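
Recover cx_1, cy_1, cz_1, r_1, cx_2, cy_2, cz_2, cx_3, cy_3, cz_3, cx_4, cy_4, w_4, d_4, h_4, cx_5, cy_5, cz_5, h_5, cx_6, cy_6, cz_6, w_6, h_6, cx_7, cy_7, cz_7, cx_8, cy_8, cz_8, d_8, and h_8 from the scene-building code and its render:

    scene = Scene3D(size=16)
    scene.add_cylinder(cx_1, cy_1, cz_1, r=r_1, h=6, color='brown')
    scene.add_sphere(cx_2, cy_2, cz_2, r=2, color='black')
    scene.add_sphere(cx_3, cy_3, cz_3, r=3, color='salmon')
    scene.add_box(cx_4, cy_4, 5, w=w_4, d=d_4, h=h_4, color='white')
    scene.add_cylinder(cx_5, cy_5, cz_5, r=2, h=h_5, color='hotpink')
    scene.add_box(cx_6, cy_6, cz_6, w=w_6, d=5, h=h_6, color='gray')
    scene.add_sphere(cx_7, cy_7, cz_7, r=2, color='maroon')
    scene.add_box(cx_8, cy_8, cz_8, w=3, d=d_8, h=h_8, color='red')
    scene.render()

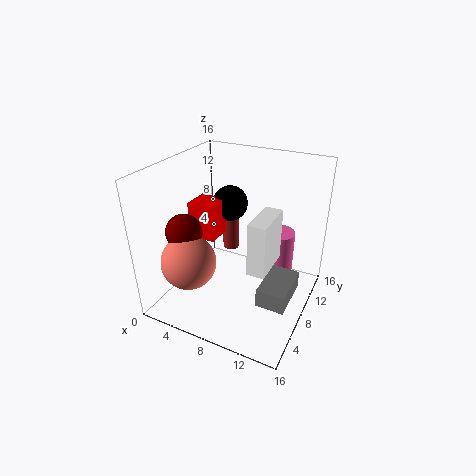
cx_1 = 5
cy_1 = 12
cz_1 = 4
r_1 = 1
cx_2 = 6
cy_2 = 10
cz_2 = 11
cx_3 = 4
cy_3 = 4
cz_3 = 6
cx_4 = 10
cy_4 = 6
w_4 = 2
d_4 = 5
h_4 = 6
cx_5 = 11
cy_5 = 13
cz_5 = 2
h_5 = 5
cx_6 = 12
cy_6 = 4
cz_6 = 3
w_6 = 3
h_6 = 2
cx_7 = 3
cy_7 = 5
cz_7 = 9
cx_8 = 3
cy_8 = 6
cz_8 = 8
d_8 = 3
h_8 = 4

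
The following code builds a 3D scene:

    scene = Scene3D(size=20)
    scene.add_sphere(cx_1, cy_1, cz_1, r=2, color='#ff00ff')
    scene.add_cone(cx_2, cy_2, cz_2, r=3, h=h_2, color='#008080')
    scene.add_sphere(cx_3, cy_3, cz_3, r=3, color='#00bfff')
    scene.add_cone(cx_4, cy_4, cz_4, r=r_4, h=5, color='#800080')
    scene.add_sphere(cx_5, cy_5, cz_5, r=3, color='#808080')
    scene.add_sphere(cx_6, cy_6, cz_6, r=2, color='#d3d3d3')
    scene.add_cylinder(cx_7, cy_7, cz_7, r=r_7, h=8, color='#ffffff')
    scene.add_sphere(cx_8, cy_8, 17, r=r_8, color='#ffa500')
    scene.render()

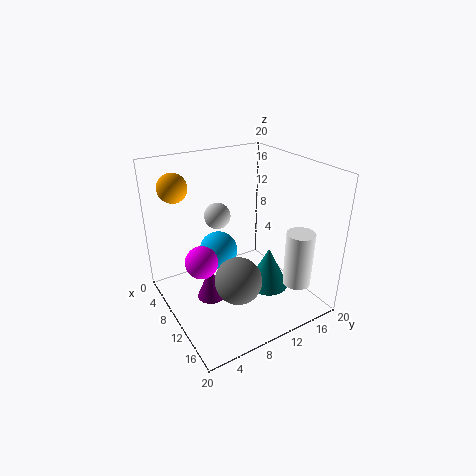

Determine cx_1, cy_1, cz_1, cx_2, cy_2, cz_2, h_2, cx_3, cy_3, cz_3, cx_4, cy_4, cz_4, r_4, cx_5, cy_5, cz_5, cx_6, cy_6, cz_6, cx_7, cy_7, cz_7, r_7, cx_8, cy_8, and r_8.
cx_1 = 13, cy_1 = 3, cz_1 = 10, cx_2 = 12, cy_2 = 14, cz_2 = 2, h_2 = 6, cx_3 = 4, cy_3 = 10, cz_3 = 5, cx_4 = 9, cy_4 = 6, cz_4 = 1, r_4 = 2, cx_5 = 15, cy_5 = 7, cz_5 = 7, cx_6 = 4, cy_6 = 10, cz_6 = 11, cx_7 = 15, cy_7 = 17, cz_7 = 3, r_7 = 2, cx_8 = 5, cy_8 = 3, r_8 = 2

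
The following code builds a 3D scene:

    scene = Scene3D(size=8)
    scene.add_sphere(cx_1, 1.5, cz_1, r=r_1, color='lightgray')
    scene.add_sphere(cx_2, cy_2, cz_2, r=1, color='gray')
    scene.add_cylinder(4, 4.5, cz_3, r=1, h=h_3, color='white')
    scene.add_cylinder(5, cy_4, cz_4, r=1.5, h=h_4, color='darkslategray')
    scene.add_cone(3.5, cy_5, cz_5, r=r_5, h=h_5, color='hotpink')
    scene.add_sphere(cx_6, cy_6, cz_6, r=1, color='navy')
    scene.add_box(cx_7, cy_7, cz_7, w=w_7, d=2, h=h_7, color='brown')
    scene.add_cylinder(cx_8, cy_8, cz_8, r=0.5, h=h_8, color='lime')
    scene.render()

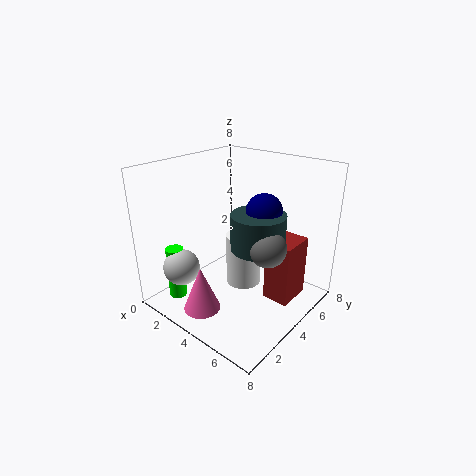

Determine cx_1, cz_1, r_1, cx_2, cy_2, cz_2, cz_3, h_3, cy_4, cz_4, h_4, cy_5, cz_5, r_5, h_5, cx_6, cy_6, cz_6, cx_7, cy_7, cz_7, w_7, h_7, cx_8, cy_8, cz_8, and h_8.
cx_1 = 2
cz_1 = 2.5
r_1 = 1
cx_2 = 6
cy_2 = 4
cz_2 = 4
cz_3 = 1
h_3 = 3
cy_4 = 4.5
cz_4 = 3.5
h_4 = 2
cy_5 = 1.5
cz_5 = 0.5
r_5 = 1
h_5 = 2.5
cx_6 = 5
cy_6 = 5
cz_6 = 5.5
cx_7 = 5.5
cy_7 = 4.5
cz_7 = 0.5
w_7 = 1.5
h_7 = 3.5
cx_8 = 1.5
cy_8 = 1.5
cz_8 = 0.5
h_8 = 3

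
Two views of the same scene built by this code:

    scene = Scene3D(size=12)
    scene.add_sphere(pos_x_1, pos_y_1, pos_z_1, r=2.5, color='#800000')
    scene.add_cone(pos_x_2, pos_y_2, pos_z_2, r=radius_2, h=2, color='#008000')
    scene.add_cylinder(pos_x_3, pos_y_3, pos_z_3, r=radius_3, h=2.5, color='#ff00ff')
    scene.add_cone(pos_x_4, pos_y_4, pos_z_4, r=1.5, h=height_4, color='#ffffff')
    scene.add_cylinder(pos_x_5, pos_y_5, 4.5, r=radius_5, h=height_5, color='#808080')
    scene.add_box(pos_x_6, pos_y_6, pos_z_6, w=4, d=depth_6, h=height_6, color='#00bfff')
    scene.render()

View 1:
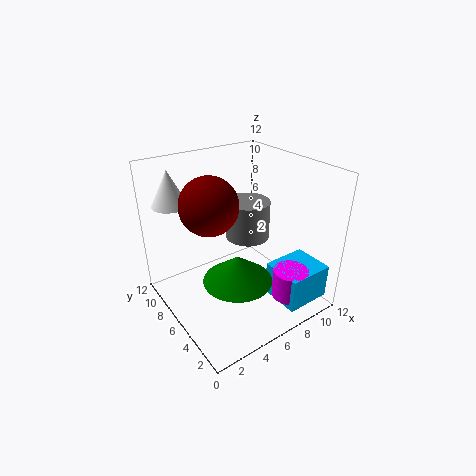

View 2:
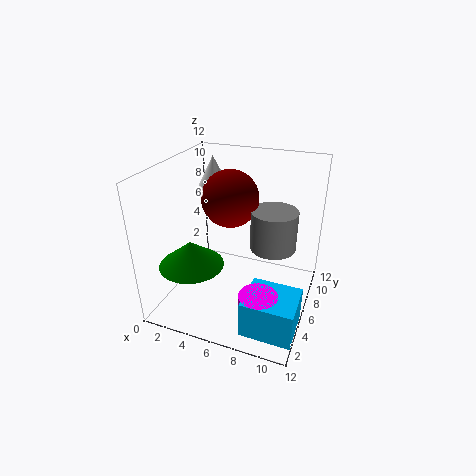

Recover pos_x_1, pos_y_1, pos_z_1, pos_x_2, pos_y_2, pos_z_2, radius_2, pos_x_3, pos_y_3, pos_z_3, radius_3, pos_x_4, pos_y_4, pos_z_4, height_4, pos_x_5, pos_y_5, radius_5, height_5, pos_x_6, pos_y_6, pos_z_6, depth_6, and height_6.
pos_x_1 = 4.5, pos_y_1 = 8, pos_z_1 = 8.5, pos_x_2 = 3.5, pos_y_2 = 2.5, pos_z_2 = 5, radius_2 = 2.5, pos_x_3 = 9, pos_y_3 = 2.5, pos_z_3 = 1, radius_3 = 1.5, pos_x_4 = 2, pos_y_4 = 10, pos_z_4 = 8.5, height_4 = 3, pos_x_5 = 8.5, pos_y_5 = 8, radius_5 = 2, height_5 = 3.5, pos_x_6 = 8, pos_y_6 = 1, pos_z_6 = 0.5, depth_6 = 3.5, height_6 = 3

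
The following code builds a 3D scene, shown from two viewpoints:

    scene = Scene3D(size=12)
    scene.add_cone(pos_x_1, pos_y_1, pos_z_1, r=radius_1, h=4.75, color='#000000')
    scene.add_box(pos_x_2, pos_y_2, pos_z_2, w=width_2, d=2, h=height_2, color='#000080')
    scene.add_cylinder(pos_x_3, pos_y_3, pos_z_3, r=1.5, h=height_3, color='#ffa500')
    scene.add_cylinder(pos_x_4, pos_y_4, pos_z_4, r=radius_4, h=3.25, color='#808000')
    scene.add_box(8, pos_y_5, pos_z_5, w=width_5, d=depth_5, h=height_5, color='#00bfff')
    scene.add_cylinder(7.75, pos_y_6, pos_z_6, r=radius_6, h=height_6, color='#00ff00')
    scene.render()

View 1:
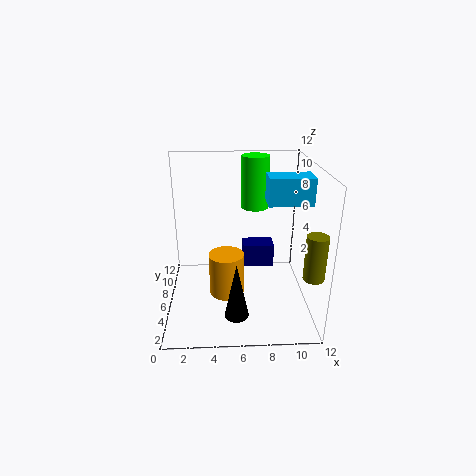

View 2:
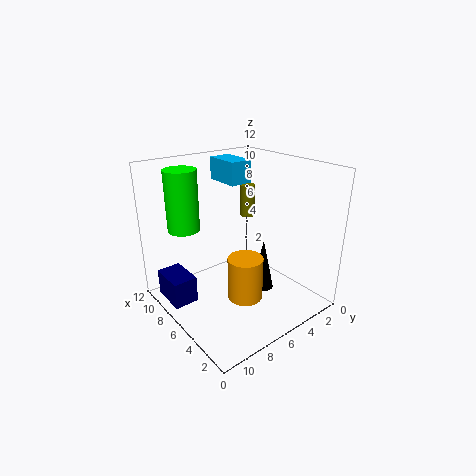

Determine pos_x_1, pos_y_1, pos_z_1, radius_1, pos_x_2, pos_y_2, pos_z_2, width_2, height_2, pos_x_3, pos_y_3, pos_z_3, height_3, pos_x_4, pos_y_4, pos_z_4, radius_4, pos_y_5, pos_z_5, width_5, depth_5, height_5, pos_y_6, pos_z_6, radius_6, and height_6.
pos_x_1 = 5.75
pos_y_1 = 3.25
pos_z_1 = 0.25
radius_1 = 1
pos_x_2 = 6.75
pos_y_2 = 9.75
pos_z_2 = 1
width_2 = 3
height_2 = 2.25
pos_x_3 = 5
pos_y_3 = 6
pos_z_3 = 0.75
height_3 = 3.75
pos_x_4 = 11
pos_y_4 = 0.75
pos_z_4 = 5.25
radius_4 = 0.75
pos_y_5 = 3
pos_z_5 = 9.75
width_5 = 3.25
depth_5 = 2
height_5 = 2
pos_y_6 = 10
pos_z_6 = 7.25
radius_6 = 1.25
height_6 = 4.75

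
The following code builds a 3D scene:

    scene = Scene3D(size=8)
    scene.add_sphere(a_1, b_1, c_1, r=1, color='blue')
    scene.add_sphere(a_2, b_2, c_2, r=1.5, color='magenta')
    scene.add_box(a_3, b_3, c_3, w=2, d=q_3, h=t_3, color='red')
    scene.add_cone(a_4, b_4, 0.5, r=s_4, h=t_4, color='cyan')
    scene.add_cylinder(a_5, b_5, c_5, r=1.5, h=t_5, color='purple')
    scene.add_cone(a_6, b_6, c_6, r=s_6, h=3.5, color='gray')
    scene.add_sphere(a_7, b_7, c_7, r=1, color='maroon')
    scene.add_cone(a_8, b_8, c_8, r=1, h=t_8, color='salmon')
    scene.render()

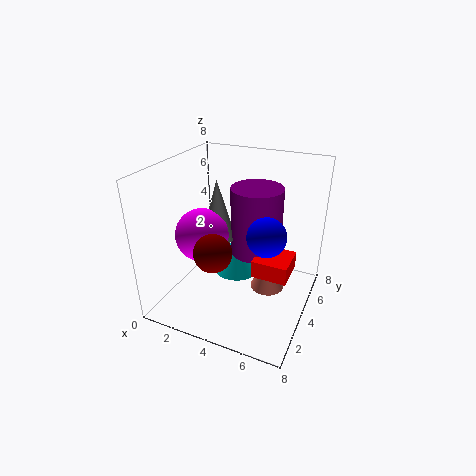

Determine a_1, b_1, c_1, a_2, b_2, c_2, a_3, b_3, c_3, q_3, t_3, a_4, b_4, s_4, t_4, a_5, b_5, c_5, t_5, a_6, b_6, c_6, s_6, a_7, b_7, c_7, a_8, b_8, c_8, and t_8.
a_1 = 6; b_1 = 3; c_1 = 5; a_2 = 2; b_2 = 3.5; c_2 = 4; a_3 = 5; b_3 = 3.5; c_3 = 2; q_3 = 2; t_3 = 1; a_4 = 3; b_4 = 6; s_4 = 1.5; t_4 = 2.5; a_5 = 4.5; b_5 = 5.5; c_5 = 2.5; t_5 = 4; a_6 = 2.5; b_6 = 4.5; c_6 = 3.5; s_6 = 1; a_7 = 3.5; b_7 = 2; c_7 = 4; a_8 = 5.5; b_8 = 5; c_8 = 0.5; t_8 = 2.5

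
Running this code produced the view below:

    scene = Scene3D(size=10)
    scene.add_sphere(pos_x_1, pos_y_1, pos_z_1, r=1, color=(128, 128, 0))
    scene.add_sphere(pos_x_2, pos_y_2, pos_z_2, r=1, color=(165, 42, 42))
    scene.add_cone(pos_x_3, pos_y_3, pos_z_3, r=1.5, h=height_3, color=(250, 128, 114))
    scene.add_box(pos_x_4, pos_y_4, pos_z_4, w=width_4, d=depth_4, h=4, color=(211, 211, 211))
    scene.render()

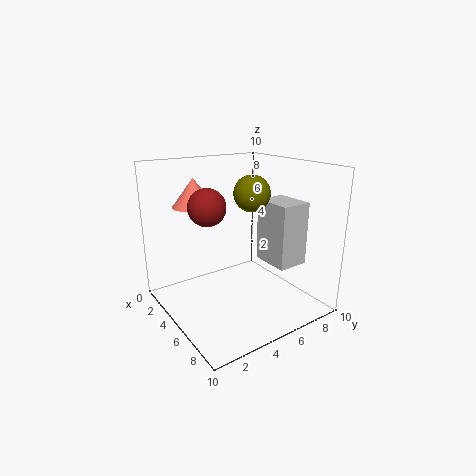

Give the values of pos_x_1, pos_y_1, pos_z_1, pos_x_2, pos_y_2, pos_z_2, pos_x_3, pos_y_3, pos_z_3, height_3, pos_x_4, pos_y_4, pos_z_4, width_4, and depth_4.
pos_x_1 = 8.5
pos_y_1 = 3.5
pos_z_1 = 9
pos_x_2 = 8
pos_y_2 = 1
pos_z_2 = 8.5
pos_x_3 = 2.5
pos_y_3 = 3
pos_z_3 = 7
height_3 = 2
pos_x_4 = 6.5
pos_y_4 = 5.5
pos_z_4 = 4
width_4 = 2.5
depth_4 = 2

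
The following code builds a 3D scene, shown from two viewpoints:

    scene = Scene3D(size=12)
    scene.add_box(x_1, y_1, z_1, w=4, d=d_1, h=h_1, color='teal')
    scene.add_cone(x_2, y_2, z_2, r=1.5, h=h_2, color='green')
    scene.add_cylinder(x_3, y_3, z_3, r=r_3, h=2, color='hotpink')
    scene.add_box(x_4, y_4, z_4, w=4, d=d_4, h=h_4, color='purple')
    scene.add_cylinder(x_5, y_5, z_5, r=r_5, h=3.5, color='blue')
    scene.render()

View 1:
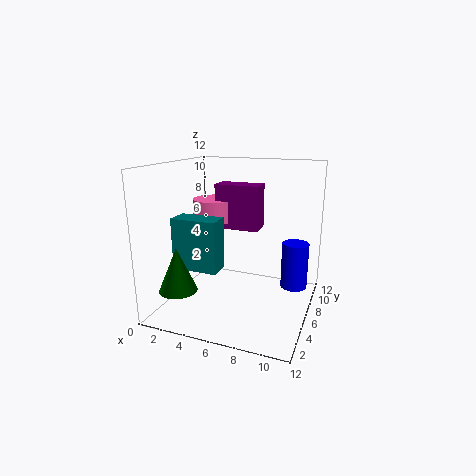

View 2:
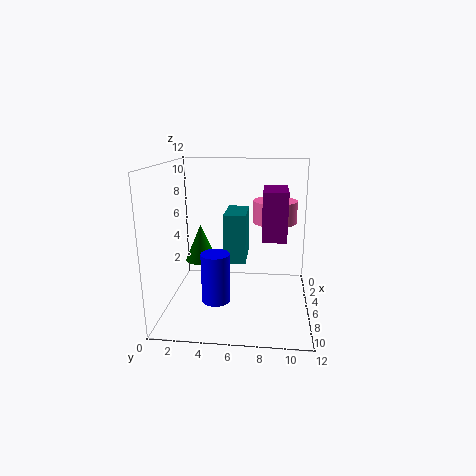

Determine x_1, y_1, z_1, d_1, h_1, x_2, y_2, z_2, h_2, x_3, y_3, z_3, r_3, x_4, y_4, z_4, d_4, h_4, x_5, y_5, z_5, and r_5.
x_1 = 0.5, y_1 = 4.5, z_1 = 3, d_1 = 2, h_1 = 4.5, x_2 = 2.5, y_2 = 2, z_2 = 2.5, h_2 = 3.5, x_3 = 2.5, y_3 = 9, z_3 = 6.5, r_3 = 2, x_4 = 3, y_4 = 8, z_4 = 6, d_4 = 2, h_4 = 4, x_5 = 11, y_5 = 5, z_5 = 3, r_5 = 1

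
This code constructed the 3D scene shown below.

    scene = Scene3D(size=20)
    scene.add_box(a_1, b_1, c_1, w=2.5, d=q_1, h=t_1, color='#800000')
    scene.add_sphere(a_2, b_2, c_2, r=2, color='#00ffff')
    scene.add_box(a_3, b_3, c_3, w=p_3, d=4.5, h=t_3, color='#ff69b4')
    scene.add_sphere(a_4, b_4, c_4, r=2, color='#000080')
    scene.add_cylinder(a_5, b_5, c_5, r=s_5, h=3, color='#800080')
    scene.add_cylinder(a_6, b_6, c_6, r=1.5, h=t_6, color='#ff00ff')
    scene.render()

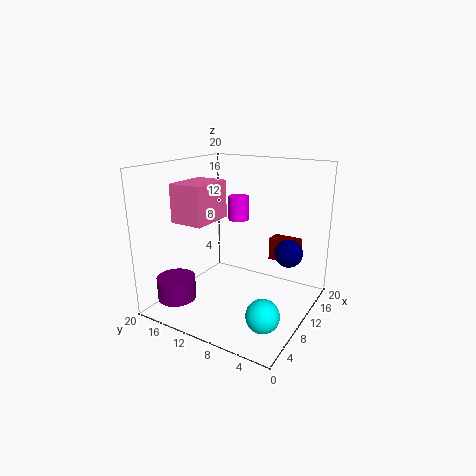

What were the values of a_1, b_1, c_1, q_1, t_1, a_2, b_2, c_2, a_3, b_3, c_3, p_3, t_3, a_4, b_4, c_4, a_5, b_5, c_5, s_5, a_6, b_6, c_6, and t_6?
a_1 = 17, b_1 = 4, c_1 = 4.5, q_1 = 4.5, t_1 = 3.5, a_2 = 3, b_2 = 2.5, c_2 = 4, a_3 = 3.5, b_3 = 11.5, c_3 = 13, p_3 = 6, t_3 = 5, a_4 = 14, b_4 = 4, c_4 = 7.5, a_5 = 2.5, b_5 = 15, c_5 = 3, s_5 = 2.5, a_6 = 13.5, b_6 = 12, c_6 = 11.5, t_6 = 3.5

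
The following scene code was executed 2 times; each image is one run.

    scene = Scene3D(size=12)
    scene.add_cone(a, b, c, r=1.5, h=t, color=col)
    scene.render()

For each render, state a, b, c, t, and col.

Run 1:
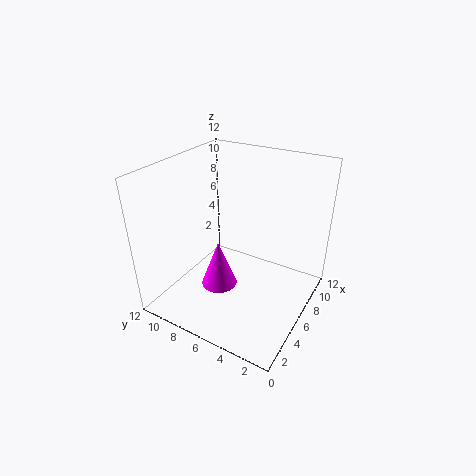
a = 4.5
b = 7
c = 2
t = 4
col = 'magenta'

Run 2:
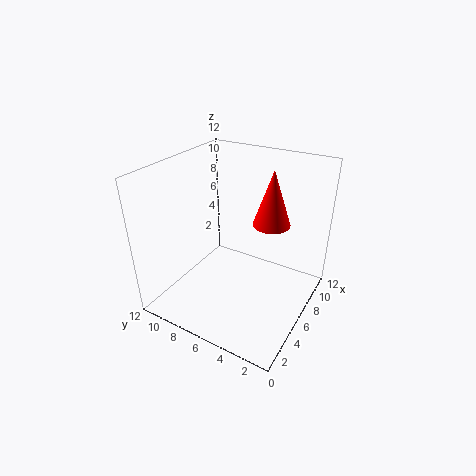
a = 7
b = 3.5
c = 7.5
t = 4.5
col = 'red'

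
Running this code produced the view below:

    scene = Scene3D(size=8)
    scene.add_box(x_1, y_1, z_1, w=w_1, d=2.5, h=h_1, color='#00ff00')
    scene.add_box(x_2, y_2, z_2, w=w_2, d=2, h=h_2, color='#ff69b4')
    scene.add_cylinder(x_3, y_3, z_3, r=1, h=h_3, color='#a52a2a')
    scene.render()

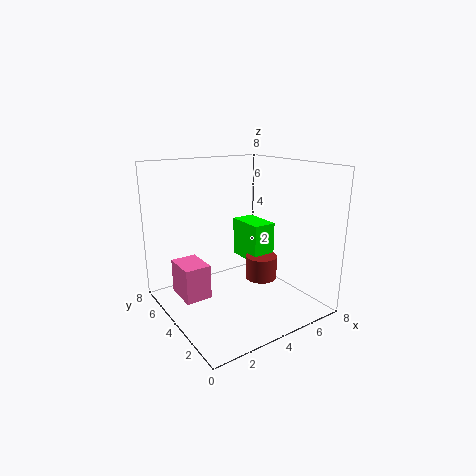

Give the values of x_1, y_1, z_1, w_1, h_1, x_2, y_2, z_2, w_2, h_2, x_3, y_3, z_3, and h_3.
x_1 = 6, y_1 = 5, z_1 = 1.5, w_1 = 1.5, h_1 = 2.5, x_2 = 1, y_2 = 4.5, z_2 = 0.5, w_2 = 1.5, h_2 = 2, x_3 = 6.5, y_3 = 5, z_3 = 0.5, h_3 = 1.5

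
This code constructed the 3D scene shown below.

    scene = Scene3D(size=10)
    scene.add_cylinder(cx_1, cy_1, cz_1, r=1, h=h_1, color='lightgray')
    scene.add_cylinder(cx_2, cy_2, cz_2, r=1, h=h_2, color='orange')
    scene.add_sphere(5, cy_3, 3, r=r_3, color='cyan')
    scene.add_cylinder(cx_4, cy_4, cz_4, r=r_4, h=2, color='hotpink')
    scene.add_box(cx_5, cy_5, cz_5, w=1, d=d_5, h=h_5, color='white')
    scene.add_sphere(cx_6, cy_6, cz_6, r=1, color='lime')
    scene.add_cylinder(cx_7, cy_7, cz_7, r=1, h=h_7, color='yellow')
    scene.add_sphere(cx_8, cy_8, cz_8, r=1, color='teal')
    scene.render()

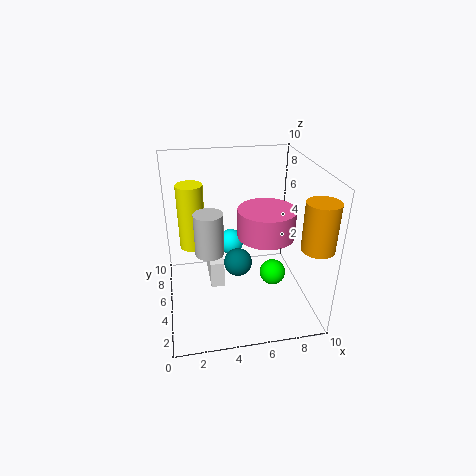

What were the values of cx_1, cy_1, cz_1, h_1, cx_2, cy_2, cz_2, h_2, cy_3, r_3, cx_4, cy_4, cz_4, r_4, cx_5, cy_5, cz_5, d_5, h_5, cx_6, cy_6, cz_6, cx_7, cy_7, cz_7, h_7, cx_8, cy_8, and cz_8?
cx_1 = 3
cy_1 = 5
cz_1 = 4
h_1 = 3
cx_2 = 9
cy_2 = 1
cz_2 = 6
h_2 = 3
cy_3 = 8
r_3 = 1
cx_4 = 7
cy_4 = 5
cz_4 = 5
r_4 = 2
cx_5 = 3
cy_5 = 5
cz_5 = 1
d_5 = 3
h_5 = 2
cx_6 = 8
cy_6 = 6
cz_6 = 1
cx_7 = 2
cy_7 = 8
cz_7 = 3
h_7 = 5
cx_8 = 5
cy_8 = 5
cz_8 = 3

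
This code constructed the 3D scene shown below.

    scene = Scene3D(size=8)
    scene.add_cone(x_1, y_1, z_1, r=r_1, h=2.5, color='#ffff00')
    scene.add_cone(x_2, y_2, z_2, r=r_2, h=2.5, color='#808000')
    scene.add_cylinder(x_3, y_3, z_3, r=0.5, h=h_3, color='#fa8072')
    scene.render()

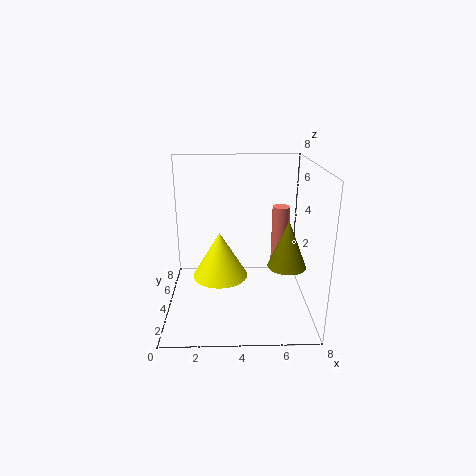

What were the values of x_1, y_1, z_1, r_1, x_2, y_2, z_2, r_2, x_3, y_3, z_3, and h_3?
x_1 = 3, y_1 = 3.5, z_1 = 2, r_1 = 1.5, x_2 = 6.5, y_2 = 2.5, z_2 = 3, r_2 = 1, x_3 = 6.5, y_3 = 5, z_3 = 2, h_3 = 3.5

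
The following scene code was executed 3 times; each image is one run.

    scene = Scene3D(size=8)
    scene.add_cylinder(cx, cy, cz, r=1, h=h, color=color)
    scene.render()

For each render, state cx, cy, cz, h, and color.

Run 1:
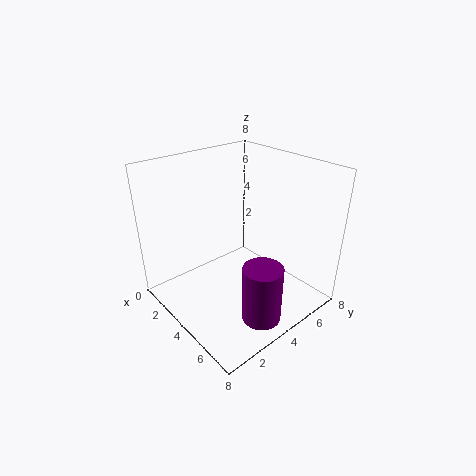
cx = 7
cy = 3
cz = 1
h = 3
color = 'purple'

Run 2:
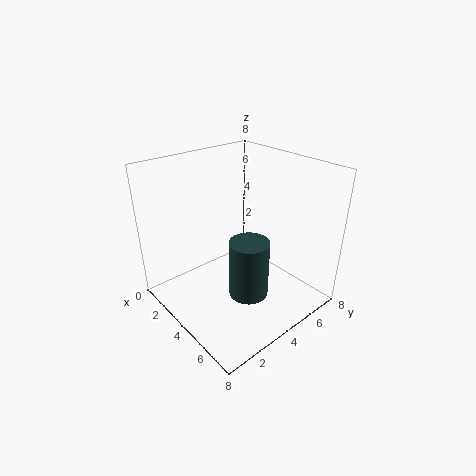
cx = 6
cy = 3
cz = 2
h = 3
color = 'darkslategray'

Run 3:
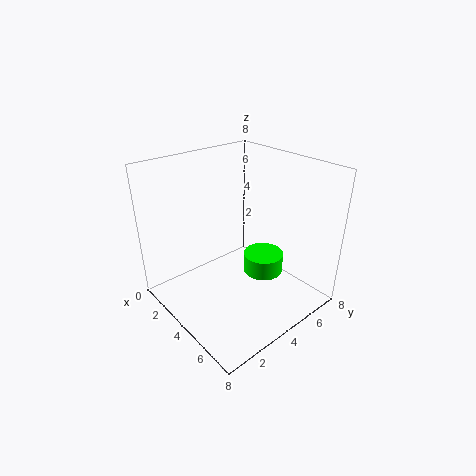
cx = 6
cy = 4
cz = 3
h = 1
color = 'lime'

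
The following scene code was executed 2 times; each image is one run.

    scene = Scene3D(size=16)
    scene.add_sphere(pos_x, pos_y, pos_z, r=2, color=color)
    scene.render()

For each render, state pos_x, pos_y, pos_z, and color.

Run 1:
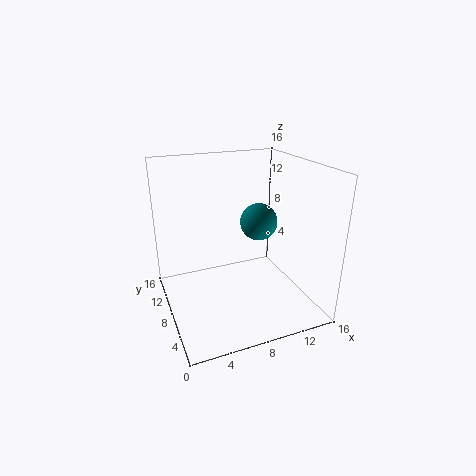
pos_x = 10; pos_y = 7; pos_z = 10; color = 'teal'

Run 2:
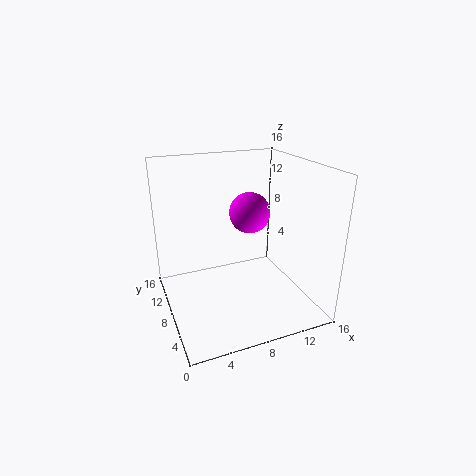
pos_x = 8; pos_y = 5; pos_z = 12; color = 'magenta'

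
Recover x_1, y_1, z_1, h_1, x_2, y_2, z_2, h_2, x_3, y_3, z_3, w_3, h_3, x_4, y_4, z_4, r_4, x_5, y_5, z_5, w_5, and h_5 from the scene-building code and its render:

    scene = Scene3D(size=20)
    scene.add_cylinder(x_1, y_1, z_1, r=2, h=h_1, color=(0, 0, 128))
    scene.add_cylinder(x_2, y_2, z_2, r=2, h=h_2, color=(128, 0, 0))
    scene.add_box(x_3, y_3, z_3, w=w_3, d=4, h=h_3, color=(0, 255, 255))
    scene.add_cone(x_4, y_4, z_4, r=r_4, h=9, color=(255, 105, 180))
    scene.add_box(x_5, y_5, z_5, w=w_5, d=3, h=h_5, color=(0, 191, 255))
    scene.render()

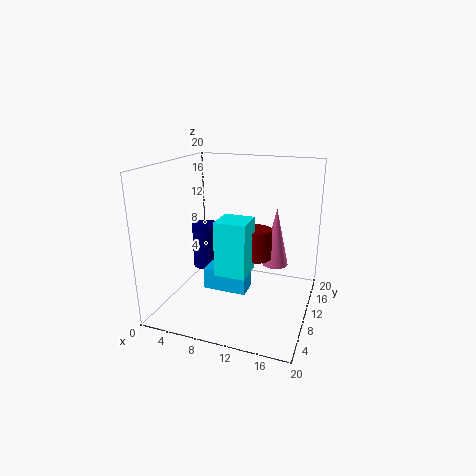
x_1 = 3
y_1 = 14
z_1 = 3
h_1 = 7
x_2 = 13
y_2 = 9
z_2 = 8
h_2 = 4
x_3 = 9
y_3 = 4
z_3 = 7
w_3 = 4
h_3 = 7
x_4 = 14
y_4 = 16
z_4 = 4
r_4 = 2
x_5 = 6
y_5 = 7
z_5 = 3
w_5 = 6
h_5 = 3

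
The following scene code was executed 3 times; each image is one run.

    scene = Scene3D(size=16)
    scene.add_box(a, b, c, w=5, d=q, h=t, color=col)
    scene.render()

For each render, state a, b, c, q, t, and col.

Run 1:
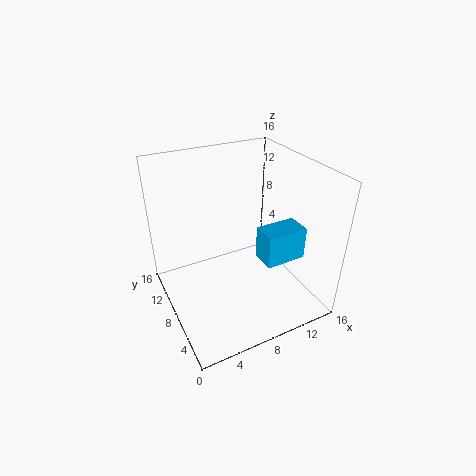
a = 11; b = 6; c = 4; q = 3; t = 4; col = 'deepskyblue'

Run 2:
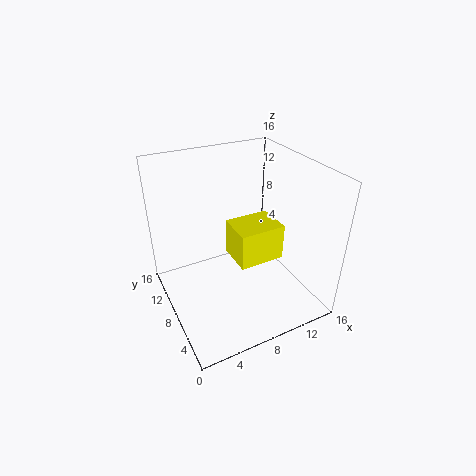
a = 7; b = 5; c = 6; q = 4; t = 4; col = 'yellow'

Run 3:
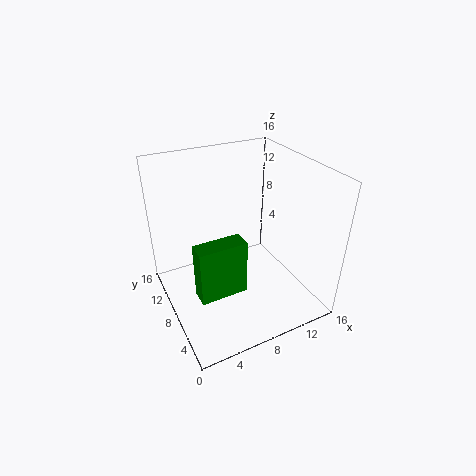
a = 2; b = 4; c = 4; q = 2; t = 6; col = 'green'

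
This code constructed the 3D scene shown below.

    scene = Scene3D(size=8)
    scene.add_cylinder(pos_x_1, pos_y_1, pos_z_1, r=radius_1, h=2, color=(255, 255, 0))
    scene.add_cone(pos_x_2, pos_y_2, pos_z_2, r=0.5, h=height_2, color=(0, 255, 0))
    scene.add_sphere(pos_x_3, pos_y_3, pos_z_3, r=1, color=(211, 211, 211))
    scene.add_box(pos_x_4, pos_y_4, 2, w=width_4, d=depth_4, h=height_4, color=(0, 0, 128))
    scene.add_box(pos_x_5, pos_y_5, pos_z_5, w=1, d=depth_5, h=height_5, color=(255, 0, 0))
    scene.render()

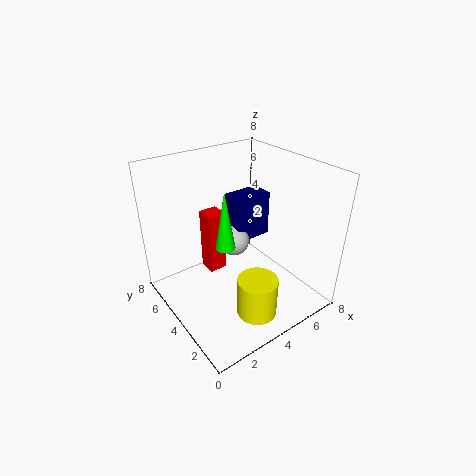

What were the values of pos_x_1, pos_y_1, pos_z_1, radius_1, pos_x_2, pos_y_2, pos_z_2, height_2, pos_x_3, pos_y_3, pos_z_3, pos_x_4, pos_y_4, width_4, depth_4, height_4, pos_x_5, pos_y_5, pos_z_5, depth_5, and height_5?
pos_x_1 = 3; pos_y_1 = 1; pos_z_1 = 1.5; radius_1 = 1; pos_x_2 = 2.5; pos_y_2 = 3; pos_z_2 = 4.5; height_2 = 3; pos_x_3 = 5.5; pos_y_3 = 6.5; pos_z_3 = 2; pos_x_4 = 5.5; pos_y_4 = 6; width_4 = 2.5; depth_4 = 1.5; height_4 = 3; pos_x_5 = 2.5; pos_y_5 = 4.5; pos_z_5 = 2; depth_5 = 1; height_5 = 3.5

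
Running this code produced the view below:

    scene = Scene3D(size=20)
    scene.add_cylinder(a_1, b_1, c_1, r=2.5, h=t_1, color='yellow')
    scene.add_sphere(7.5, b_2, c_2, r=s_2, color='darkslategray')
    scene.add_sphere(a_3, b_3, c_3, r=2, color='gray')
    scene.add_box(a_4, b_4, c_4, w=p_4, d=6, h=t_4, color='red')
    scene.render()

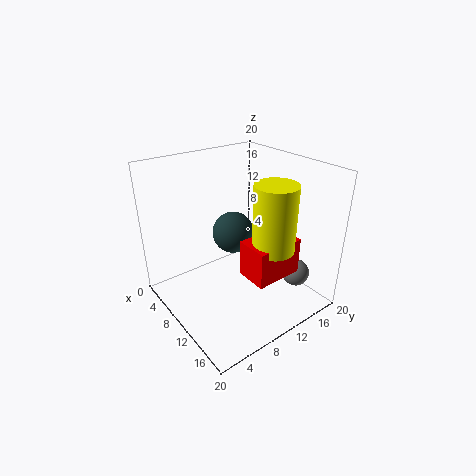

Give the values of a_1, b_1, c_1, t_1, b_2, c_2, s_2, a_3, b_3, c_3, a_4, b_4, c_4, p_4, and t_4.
a_1 = 17.5; b_1 = 9.5; c_1 = 12; t_1 = 8; b_2 = 11; c_2 = 9.5; s_2 = 3; a_3 = 14.5; b_3 = 17.5; c_3 = 3.5; a_4 = 15; b_4 = 6.5; c_4 = 8.5; p_4 = 4; t_4 = 4.5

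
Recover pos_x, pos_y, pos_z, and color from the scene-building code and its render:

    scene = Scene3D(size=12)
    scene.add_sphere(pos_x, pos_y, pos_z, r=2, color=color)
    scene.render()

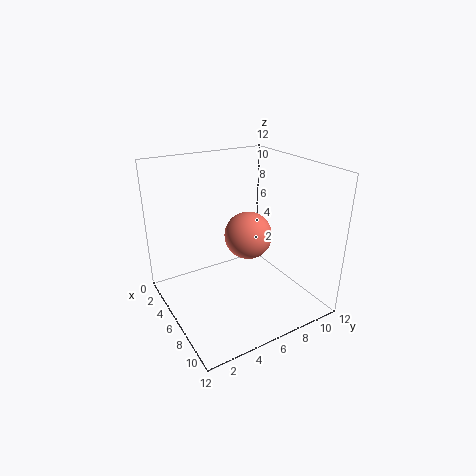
pos_x = 6; pos_y = 7; pos_z = 6; color = 'salmon'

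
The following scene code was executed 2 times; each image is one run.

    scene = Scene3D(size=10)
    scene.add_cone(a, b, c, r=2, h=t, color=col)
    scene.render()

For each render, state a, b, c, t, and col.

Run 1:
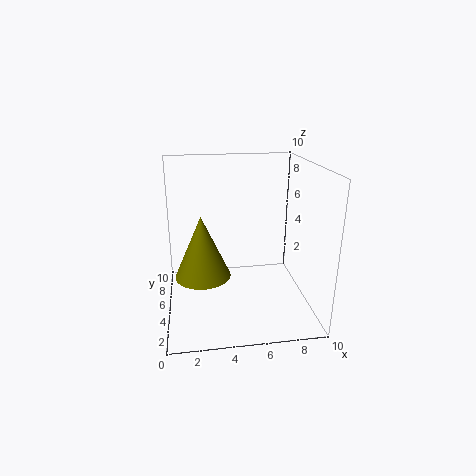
a = 2.5, b = 5.5, c = 2, t = 4.5, col = 'olive'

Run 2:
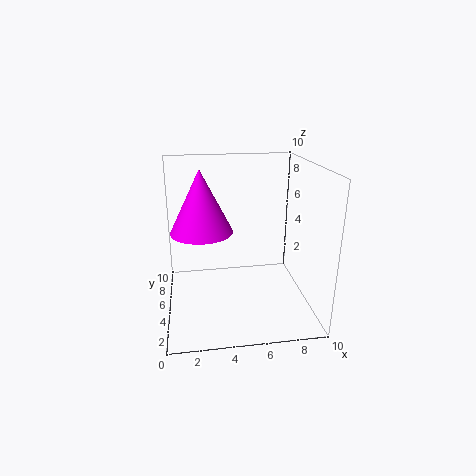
a = 2.5, b = 4, c = 6, t = 4, col = 'magenta'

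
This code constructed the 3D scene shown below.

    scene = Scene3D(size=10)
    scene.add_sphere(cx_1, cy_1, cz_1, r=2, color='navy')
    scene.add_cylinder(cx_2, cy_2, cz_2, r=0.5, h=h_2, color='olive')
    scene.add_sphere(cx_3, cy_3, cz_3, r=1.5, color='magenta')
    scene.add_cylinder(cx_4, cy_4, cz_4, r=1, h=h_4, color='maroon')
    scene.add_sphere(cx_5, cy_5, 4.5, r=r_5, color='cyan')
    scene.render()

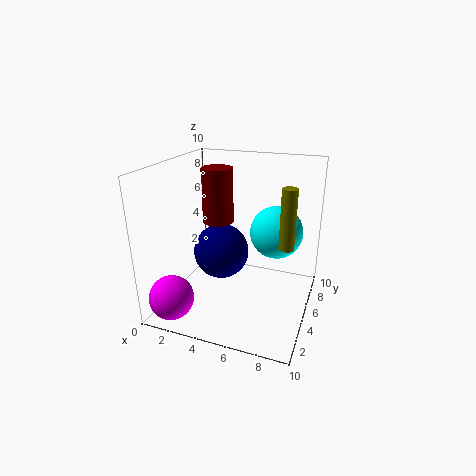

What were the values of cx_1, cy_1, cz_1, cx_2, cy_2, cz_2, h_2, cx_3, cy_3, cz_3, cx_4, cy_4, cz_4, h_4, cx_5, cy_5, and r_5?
cx_1 = 3.5
cy_1 = 5.5
cz_1 = 3.5
cx_2 = 8.5
cy_2 = 4.5
cz_2 = 5
h_2 = 4
cx_3 = 1.5
cy_3 = 1.5
cz_3 = 1.5
cx_4 = 4
cy_4 = 4
cz_4 = 6.5
h_4 = 3.5
cx_5 = 7
cy_5 = 8
r_5 = 2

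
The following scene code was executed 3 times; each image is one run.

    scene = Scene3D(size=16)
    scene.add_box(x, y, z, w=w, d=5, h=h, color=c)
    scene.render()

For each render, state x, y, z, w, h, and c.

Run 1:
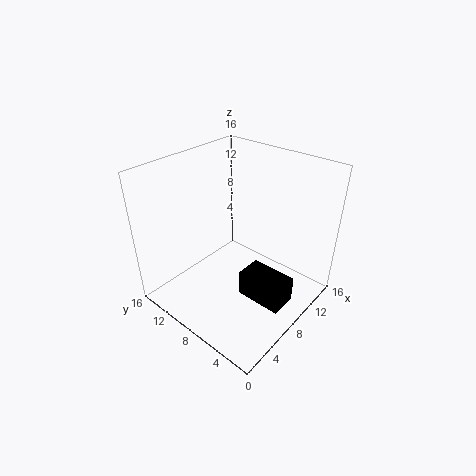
x = 5.75; y = 1; z = 2.75; w = 3; h = 2.75; c = 'black'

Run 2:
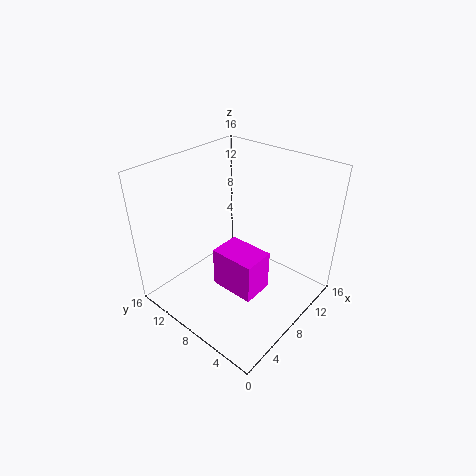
x = 5; y = 4; z = 3; w = 3.5; h = 4.5; c = 'magenta'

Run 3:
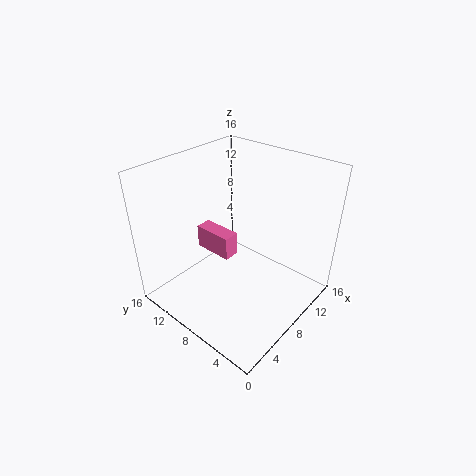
x = 8.75; y = 10.5; z = 3.25; w = 2; h = 3; c = 'hotpink'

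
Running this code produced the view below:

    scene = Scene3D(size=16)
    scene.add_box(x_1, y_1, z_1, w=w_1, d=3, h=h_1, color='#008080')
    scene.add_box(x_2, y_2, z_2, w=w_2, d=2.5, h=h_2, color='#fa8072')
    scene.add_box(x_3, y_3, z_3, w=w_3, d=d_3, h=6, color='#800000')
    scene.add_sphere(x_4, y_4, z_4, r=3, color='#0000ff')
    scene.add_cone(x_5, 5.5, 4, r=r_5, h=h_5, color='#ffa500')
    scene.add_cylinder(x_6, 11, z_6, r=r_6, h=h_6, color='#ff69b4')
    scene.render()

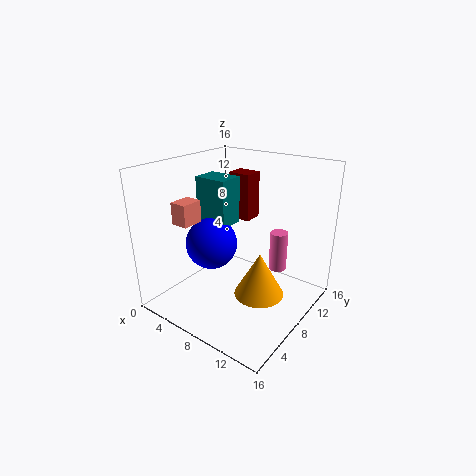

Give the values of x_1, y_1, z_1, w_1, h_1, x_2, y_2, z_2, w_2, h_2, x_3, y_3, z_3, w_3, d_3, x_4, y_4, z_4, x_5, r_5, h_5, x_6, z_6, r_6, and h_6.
x_1 = 2; y_1 = 8; z_1 = 8.5; w_1 = 4; h_1 = 5.5; x_2 = 2; y_2 = 4; z_2 = 9.5; w_2 = 2; h_2 = 2.5; x_3 = 2.5; y_3 = 13.5; z_3 = 7.5; w_3 = 3; d_3 = 2.5; x_4 = 4.5; y_4 = 7.5; z_4 = 6.5; x_5 = 12.5; r_5 = 2.5; h_5 = 4.5; x_6 = 11.5; z_6 = 4; r_6 = 1; h_6 = 4.5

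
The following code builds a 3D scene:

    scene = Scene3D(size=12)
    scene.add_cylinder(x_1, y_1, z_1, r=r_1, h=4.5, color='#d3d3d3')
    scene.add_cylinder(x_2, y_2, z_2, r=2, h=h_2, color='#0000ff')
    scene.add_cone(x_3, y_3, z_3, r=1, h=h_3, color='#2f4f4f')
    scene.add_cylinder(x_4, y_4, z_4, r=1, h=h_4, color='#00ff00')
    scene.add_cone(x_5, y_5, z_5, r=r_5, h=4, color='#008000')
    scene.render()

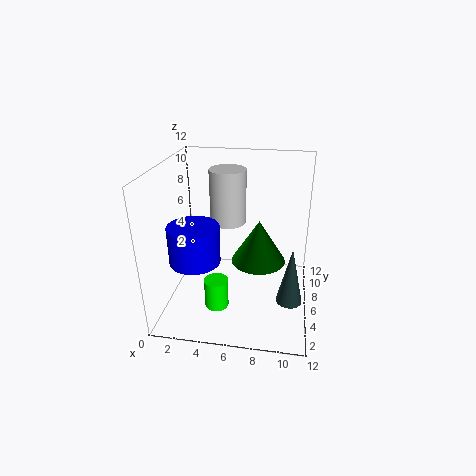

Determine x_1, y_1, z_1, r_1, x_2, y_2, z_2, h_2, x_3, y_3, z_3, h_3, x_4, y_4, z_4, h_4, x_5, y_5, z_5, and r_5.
x_1 = 5; y_1 = 7; z_1 = 7; r_1 = 1.5; x_2 = 3; y_2 = 3.5; z_2 = 5; h_2 = 3; x_3 = 10.5; y_3 = 3; z_3 = 2.5; h_3 = 4.5; x_4 = 4.5; y_4 = 4; z_4 = 0.5; h_4 = 2.5; x_5 = 7.5; y_5 = 8.5; z_5 = 2.5; r_5 = 2.5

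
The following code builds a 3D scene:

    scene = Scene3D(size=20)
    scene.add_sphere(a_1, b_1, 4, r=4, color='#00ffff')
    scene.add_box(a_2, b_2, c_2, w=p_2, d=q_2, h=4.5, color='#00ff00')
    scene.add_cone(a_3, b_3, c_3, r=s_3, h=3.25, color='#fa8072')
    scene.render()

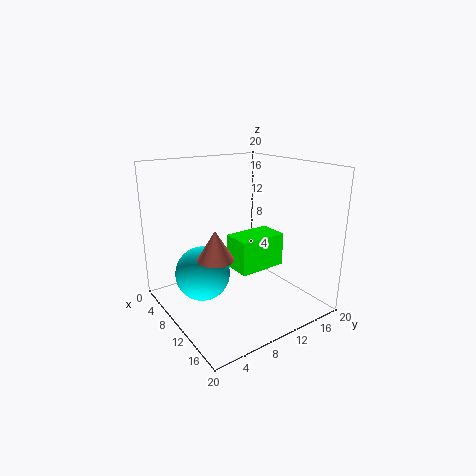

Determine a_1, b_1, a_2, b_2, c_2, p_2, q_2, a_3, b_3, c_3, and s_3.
a_1 = 6.25
b_1 = 6.25
a_2 = 10.25
b_2 = 8
c_2 = 6.5
p_2 = 4
q_2 = 6.5
a_3 = 17
b_3 = 2.25
c_3 = 11.5
s_3 = 2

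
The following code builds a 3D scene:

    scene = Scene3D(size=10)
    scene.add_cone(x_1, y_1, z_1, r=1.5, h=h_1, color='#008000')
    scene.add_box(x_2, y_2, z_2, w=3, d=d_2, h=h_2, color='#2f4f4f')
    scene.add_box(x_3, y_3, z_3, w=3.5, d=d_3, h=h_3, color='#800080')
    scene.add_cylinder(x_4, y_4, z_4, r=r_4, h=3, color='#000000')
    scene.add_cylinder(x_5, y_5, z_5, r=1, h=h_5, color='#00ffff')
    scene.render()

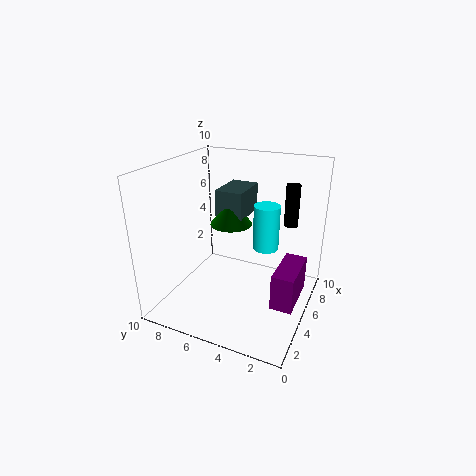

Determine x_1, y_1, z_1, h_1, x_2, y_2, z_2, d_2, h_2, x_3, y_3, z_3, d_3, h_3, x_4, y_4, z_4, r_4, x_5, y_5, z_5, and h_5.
x_1 = 6
y_1 = 6
z_1 = 5.5
h_1 = 2
x_2 = 5.5
y_2 = 5
z_2 = 6
d_2 = 2
h_2 = 2
x_3 = 3.5
y_3 = 0.5
z_3 = 1
d_3 = 1.5
h_3 = 2.5
x_4 = 7.5
y_4 = 2
z_4 = 5.5
r_4 = 0.5
x_5 = 8
y_5 = 4
z_5 = 3
h_5 = 3.5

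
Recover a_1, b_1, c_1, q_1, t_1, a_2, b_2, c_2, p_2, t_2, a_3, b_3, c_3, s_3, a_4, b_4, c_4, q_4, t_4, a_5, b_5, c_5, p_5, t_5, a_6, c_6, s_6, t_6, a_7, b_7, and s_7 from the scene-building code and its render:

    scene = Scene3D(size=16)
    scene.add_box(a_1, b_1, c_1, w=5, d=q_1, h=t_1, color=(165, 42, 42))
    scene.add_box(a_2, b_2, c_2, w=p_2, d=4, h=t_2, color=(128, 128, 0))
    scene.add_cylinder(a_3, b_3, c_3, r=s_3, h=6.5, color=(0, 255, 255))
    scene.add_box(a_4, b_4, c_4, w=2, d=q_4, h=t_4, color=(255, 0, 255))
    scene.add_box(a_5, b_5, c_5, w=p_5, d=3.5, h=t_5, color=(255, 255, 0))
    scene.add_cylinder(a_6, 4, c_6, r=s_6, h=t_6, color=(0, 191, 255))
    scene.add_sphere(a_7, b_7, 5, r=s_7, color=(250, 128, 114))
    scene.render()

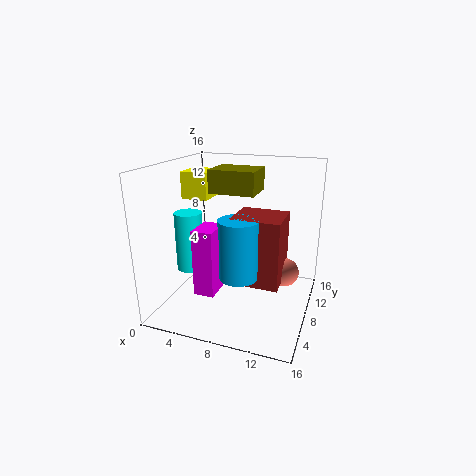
a_1 = 8.5, b_1 = 4, c_1 = 4.5, q_1 = 4.5, t_1 = 7, a_2 = 5, b_2 = 7, c_2 = 13, p_2 = 5, t_2 = 2.5, a_3 = 3, b_3 = 6, c_3 = 4.5, s_3 = 1.5, a_4 = 6, b_4 = 1, c_4 = 4.5, q_4 = 3, t_4 = 6.5, a_5 = 1.5, b_5 = 7.5, c_5 = 12, p_5 = 3, t_5 = 3, a_6 = 9.5, c_6 = 5.5, s_6 = 2, t_6 = 6, a_7 = 13.5, b_7 = 7.5, s_7 = 1.5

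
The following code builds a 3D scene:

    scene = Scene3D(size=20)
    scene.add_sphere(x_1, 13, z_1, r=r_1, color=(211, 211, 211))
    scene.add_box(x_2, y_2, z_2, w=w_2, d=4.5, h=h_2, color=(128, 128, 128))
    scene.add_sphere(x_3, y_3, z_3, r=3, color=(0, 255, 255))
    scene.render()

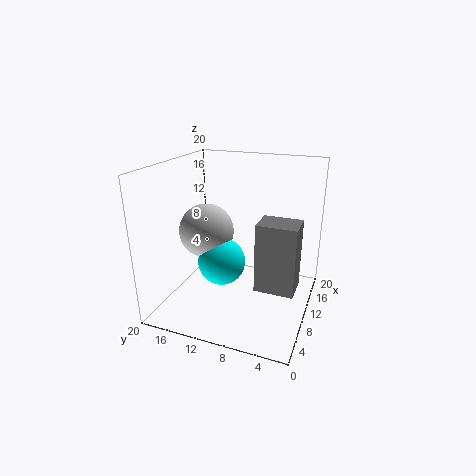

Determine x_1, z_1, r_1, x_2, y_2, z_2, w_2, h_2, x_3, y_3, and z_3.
x_1 = 6.5, z_1 = 12, r_1 = 3.5, x_2 = 2, y_2 = 0.5, z_2 = 7.5, w_2 = 3.5, h_2 = 8, x_3 = 5.5, y_3 = 10.5, z_3 = 8.5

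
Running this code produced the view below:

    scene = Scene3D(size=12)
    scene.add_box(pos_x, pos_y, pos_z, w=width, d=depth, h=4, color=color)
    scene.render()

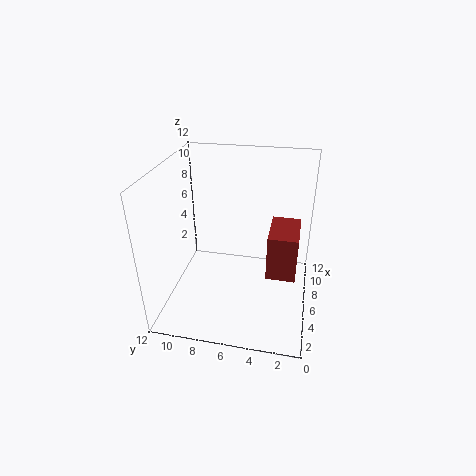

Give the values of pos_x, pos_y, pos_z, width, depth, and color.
pos_x = 5.5, pos_y = 1, pos_z = 2.5, width = 4, depth = 2.5, color = 'brown'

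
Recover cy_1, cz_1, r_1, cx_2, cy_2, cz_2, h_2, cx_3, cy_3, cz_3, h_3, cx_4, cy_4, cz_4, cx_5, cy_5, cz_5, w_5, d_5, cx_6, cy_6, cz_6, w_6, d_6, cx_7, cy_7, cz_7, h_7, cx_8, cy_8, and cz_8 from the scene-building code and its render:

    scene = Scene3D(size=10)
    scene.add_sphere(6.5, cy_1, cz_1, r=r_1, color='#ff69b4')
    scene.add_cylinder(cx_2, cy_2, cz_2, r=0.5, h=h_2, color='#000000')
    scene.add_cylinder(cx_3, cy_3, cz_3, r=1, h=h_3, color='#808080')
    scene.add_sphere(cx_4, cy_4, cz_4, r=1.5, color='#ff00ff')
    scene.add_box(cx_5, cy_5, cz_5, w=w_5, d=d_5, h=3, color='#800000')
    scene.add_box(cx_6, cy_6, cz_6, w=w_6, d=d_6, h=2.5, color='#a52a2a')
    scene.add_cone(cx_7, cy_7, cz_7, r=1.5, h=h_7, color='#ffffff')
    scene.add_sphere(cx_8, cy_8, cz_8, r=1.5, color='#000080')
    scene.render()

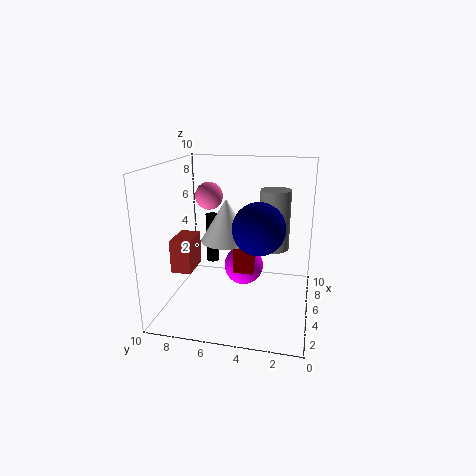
cy_1 = 7.5; cz_1 = 7.5; r_1 = 1; cx_2 = 8.5; cy_2 = 8; cz_2 = 1.5; h_2 = 4; cx_3 = 5; cy_3 = 2.5; cz_3 = 4.5; h_3 = 4; cx_4 = 7; cy_4 = 5; cz_4 = 2; cx_5 = 5.5; cy_5 = 4; cz_5 = 2; w_5 = 2.5; d_5 = 1.5; cx_6 = 4.5; cy_6 = 8.5; cz_6 = 2; w_6 = 2.5; d_6 = 1.5; cx_7 = 2; cy_7 = 5; cz_7 = 6; h_7 = 2.5; cx_8 = 1.5; cy_8 = 3; cz_8 = 7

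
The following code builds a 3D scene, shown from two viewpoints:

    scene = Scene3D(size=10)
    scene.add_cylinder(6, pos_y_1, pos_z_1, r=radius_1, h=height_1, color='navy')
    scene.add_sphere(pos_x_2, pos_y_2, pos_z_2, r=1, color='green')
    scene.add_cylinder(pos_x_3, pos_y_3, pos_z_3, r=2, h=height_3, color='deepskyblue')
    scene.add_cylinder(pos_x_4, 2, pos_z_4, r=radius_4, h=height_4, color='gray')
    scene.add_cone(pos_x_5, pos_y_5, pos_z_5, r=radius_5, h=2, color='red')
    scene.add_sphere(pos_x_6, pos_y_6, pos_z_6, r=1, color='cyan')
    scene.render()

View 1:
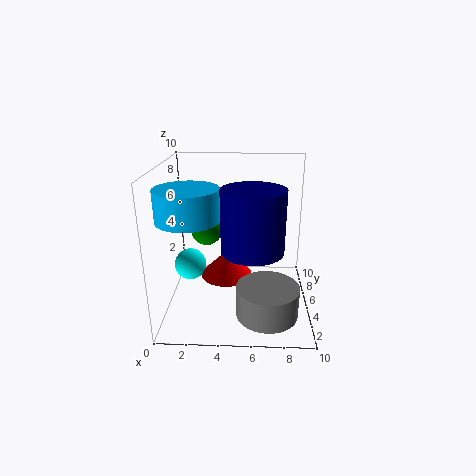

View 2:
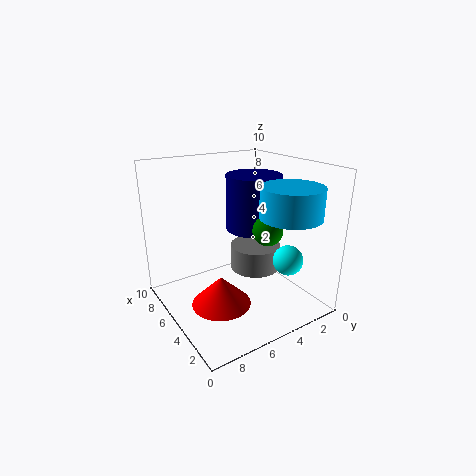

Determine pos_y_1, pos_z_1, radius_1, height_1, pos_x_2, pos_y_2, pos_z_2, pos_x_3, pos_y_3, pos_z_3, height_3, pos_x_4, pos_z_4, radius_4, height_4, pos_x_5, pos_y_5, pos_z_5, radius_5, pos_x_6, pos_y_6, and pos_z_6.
pos_y_1 = 3; pos_z_1 = 5; radius_1 = 2; height_1 = 4; pos_x_2 = 3; pos_y_2 = 4; pos_z_2 = 6; pos_x_3 = 2; pos_y_3 = 3; pos_z_3 = 7; height_3 = 2; pos_x_4 = 7; pos_z_4 = 1; radius_4 = 2; height_4 = 2; pos_x_5 = 4; pos_y_5 = 7; pos_z_5 = 1; radius_5 = 2; pos_x_6 = 2; pos_y_6 = 3; pos_z_6 = 4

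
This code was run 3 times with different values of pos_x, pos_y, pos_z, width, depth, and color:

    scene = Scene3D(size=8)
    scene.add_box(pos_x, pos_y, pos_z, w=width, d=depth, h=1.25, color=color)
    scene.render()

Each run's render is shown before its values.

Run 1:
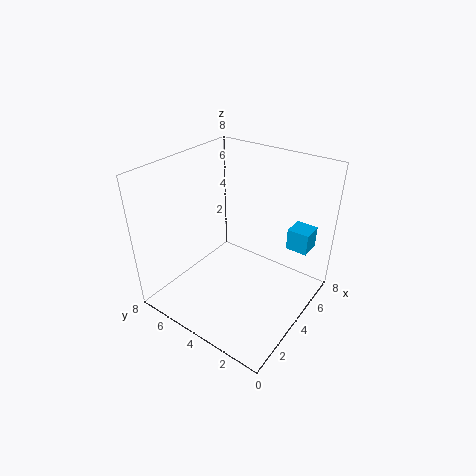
pos_x = 6
pos_y = 0.75
pos_z = 3
width = 1.25
depth = 1.25
color = 'deepskyblue'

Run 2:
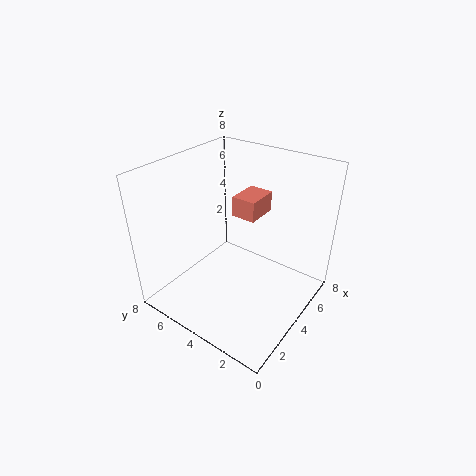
pos_x = 5.5
pos_y = 4
pos_z = 4.25
width = 2
depth = 1.5
color = 'salmon'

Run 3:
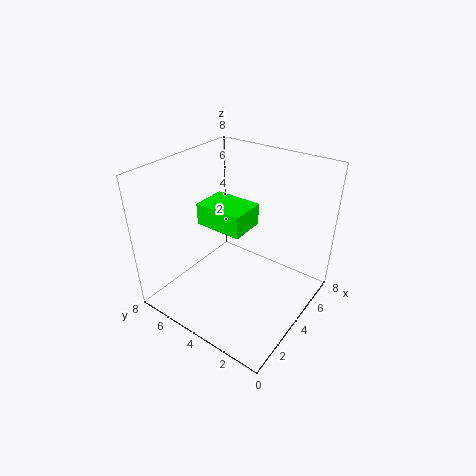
pos_x = 3.25
pos_y = 3.5
pos_z = 4.5
width = 2
depth = 2.75
color = 'lime'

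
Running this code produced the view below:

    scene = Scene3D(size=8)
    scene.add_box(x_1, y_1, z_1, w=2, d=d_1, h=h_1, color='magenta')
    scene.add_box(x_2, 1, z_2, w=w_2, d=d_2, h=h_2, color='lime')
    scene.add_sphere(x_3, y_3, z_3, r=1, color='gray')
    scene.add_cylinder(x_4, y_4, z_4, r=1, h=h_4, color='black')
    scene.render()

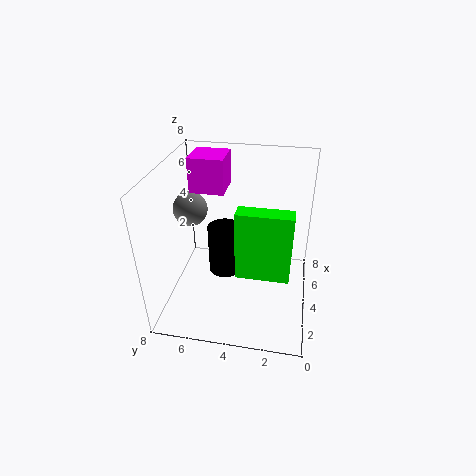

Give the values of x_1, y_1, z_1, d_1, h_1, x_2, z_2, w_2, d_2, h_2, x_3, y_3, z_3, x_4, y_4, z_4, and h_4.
x_1 = 5
y_1 = 5
z_1 = 6
d_1 = 2
h_1 = 2
x_2 = 3
z_2 = 2
w_2 = 1
d_2 = 3
h_2 = 4
x_3 = 5
y_3 = 7
z_3 = 5
x_4 = 5
y_4 = 5
z_4 = 1
h_4 = 3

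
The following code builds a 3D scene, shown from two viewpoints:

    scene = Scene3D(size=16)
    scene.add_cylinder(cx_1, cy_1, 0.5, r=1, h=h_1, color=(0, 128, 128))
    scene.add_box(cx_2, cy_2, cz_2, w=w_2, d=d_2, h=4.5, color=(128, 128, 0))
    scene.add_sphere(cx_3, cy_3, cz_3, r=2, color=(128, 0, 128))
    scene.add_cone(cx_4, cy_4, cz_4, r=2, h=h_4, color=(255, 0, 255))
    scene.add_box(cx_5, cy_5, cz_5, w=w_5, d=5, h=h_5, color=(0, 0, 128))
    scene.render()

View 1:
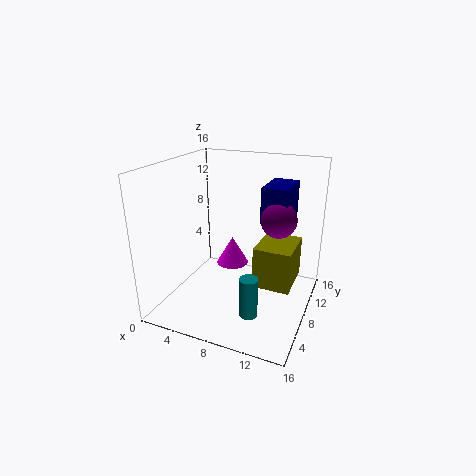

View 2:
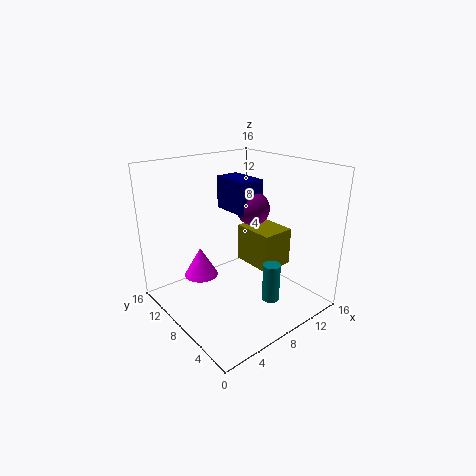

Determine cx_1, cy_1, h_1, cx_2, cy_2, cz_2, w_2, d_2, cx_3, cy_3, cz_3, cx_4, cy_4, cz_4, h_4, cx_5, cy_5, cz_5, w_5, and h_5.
cx_1 = 10.5; cy_1 = 5; h_1 = 4.5; cx_2 = 10.5; cy_2 = 6; cz_2 = 3.5; w_2 = 4; d_2 = 5; cx_3 = 12; cy_3 = 10; cz_3 = 10; cx_4 = 5.5; cy_4 = 12; cz_4 = 2.5; h_4 = 3.5; cx_5 = 10; cy_5 = 9.5; cz_5 = 9.5; w_5 = 3; h_5 = 4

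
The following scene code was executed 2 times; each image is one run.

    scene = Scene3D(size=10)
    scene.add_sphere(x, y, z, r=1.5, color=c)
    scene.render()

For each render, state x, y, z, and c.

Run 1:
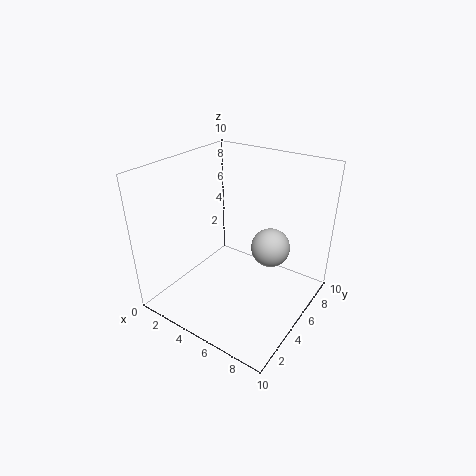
x = 6
y = 8
z = 3
c = 'lightgray'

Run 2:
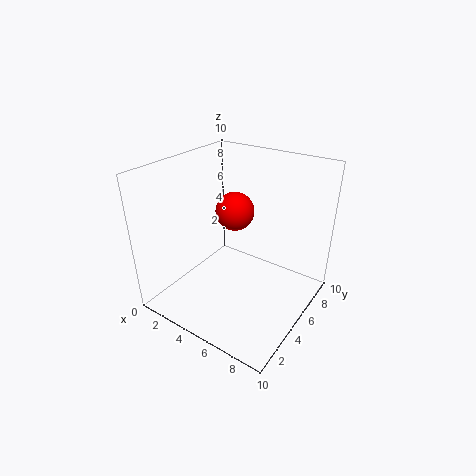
x = 3
y = 7.5
z = 5.5
c = 'red'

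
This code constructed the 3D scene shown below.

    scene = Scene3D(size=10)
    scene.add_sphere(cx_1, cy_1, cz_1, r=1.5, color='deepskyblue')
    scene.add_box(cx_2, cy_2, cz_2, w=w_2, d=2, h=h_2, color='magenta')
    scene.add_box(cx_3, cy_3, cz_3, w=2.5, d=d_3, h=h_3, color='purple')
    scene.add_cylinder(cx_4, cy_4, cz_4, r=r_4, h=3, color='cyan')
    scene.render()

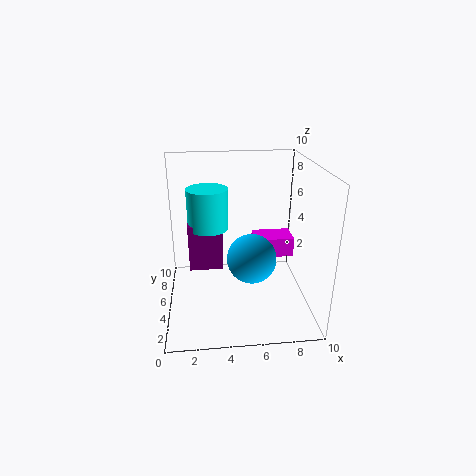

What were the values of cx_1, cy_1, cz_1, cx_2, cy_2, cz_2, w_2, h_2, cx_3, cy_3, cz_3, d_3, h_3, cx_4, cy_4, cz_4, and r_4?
cx_1 = 5.5, cy_1 = 2, cz_1 = 5, cx_2 = 6.5, cy_2 = 6.5, cz_2 = 2.5, w_2 = 3, h_2 = 1.5, cx_3 = 1.5, cy_3 = 6, cz_3 = 2, d_3 = 3.5, h_3 = 3.5, cx_4 = 3, cy_4 = 7, cz_4 = 5, r_4 = 1.5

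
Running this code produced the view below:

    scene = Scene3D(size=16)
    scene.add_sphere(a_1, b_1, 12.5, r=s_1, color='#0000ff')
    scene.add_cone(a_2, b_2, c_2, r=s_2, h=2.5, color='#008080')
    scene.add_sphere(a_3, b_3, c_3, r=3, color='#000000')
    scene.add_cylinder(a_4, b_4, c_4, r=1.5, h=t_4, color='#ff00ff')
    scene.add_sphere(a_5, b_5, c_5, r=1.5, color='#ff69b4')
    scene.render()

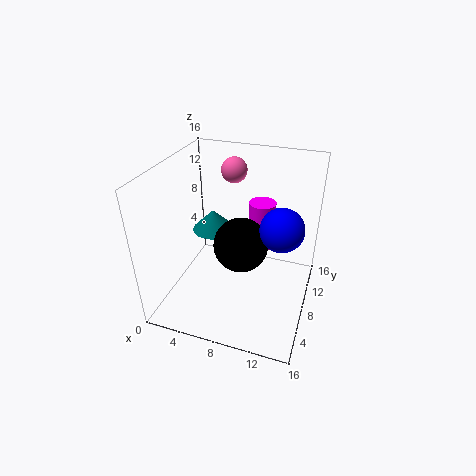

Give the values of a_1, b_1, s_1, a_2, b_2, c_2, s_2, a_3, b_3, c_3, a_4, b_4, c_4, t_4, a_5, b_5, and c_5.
a_1 = 13.5, b_1 = 4, s_1 = 2, a_2 = 4, b_2 = 10.5, c_2 = 7, s_2 = 2.5, a_3 = 8.5, b_3 = 7.5, c_3 = 7.5, a_4 = 10, b_4 = 10.5, c_4 = 6, t_4 = 5.5, a_5 = 6, b_5 = 12.5, c_5 = 14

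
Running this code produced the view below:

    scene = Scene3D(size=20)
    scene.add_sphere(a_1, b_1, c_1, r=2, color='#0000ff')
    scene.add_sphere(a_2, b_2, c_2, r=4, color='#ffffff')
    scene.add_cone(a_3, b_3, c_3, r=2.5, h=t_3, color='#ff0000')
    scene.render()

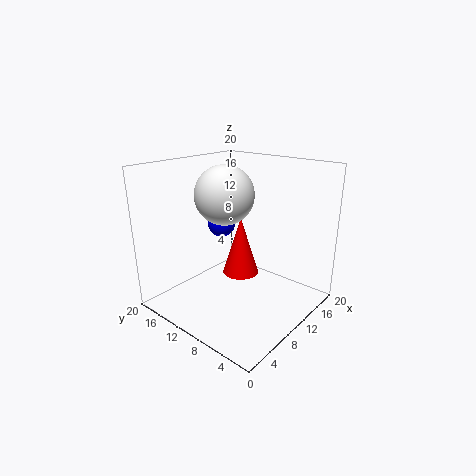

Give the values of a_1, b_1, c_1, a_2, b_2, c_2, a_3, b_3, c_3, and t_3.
a_1 = 11
b_1 = 14
c_1 = 11
a_2 = 9
b_2 = 11.5
c_2 = 16
a_3 = 10
b_3 = 9.5
c_3 = 5
t_3 = 8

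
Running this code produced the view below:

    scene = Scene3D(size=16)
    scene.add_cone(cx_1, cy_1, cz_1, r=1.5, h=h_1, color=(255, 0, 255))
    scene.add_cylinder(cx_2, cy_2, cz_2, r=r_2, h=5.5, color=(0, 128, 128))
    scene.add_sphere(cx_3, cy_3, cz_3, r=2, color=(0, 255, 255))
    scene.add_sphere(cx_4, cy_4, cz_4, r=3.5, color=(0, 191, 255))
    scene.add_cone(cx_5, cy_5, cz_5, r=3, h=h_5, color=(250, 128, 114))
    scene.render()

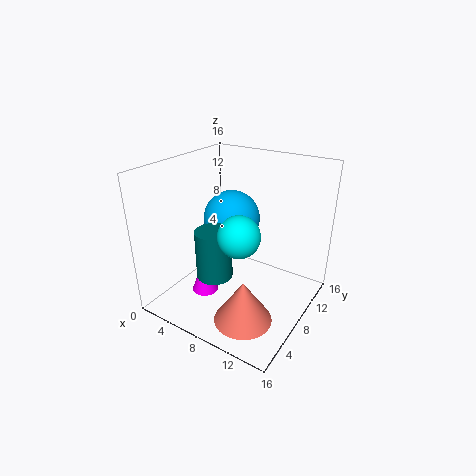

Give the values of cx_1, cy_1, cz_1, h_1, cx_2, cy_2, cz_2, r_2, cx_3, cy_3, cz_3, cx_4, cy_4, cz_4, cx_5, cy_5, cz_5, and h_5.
cx_1 = 5
cy_1 = 5.5
cz_1 = 1.5
h_1 = 4
cx_2 = 6.5
cy_2 = 5.5
cz_2 = 4
r_2 = 2
cx_3 = 11
cy_3 = 3.5
cz_3 = 11
cx_4 = 4.5
cy_4 = 12
cz_4 = 8
cx_5 = 11.5
cy_5 = 3.5
cz_5 = 1.5
h_5 = 4.5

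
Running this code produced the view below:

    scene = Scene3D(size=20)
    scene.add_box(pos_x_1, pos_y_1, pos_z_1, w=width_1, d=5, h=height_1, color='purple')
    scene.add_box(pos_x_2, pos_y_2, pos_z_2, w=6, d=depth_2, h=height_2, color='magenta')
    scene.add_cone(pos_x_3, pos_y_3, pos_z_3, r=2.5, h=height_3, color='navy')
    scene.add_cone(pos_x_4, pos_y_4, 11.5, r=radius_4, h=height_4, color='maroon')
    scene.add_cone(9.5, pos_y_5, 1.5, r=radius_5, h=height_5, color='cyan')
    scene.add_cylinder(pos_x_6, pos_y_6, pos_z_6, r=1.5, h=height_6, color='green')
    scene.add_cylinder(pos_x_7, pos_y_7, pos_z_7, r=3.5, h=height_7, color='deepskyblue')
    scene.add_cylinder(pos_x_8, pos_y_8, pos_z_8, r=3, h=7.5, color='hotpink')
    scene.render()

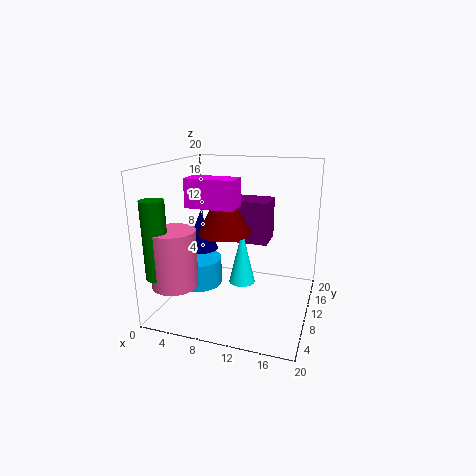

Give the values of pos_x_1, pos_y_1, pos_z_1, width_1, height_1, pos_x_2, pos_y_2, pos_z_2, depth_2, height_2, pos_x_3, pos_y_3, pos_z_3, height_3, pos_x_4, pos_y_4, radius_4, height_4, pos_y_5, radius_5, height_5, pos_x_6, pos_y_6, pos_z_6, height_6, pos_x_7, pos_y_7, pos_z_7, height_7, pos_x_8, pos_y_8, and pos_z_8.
pos_x_1 = 6, pos_y_1 = 14.5, pos_z_1 = 7.5, width_1 = 7, height_1 = 6.5, pos_x_2 = 5.5, pos_y_2 = 3.5, pos_z_2 = 15.5, depth_2 = 3, height_2 = 3.5, pos_x_3 = 3, pos_y_3 = 13, pos_z_3 = 6.5, height_3 = 6, pos_x_4 = 9, pos_y_4 = 7.5, radius_4 = 3.5, height_4 = 6.5, pos_y_5 = 13.5, radius_5 = 2, height_5 = 8.5, pos_x_6 = 2, pos_y_6 = 2, pos_z_6 = 6.5, height_6 = 10, pos_x_7 = 3.5, pos_y_7 = 10.5, pos_z_7 = 2, height_7 = 4, pos_x_8 = 3.5, pos_y_8 = 3.5, pos_z_8 = 5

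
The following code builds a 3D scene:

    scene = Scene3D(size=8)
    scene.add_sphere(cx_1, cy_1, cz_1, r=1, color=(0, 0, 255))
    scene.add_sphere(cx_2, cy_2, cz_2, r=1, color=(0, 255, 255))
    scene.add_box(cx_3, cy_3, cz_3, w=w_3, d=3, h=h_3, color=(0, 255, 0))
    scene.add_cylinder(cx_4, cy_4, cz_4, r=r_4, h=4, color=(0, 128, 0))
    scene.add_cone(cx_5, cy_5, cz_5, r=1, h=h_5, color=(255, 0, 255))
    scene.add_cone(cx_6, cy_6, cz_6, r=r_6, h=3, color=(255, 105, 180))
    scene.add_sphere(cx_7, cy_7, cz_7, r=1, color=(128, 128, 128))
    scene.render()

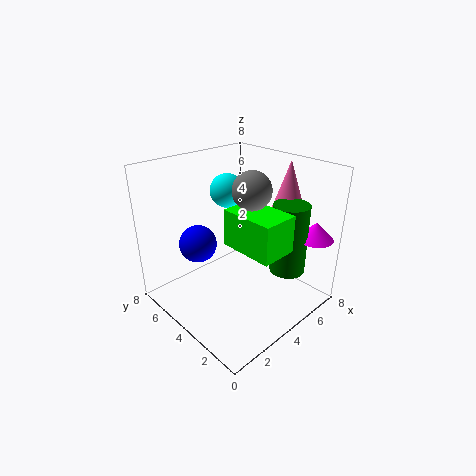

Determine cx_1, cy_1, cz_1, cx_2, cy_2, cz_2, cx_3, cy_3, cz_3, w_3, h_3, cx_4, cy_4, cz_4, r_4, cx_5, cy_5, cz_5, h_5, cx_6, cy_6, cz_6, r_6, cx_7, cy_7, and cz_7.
cx_1 = 2
cy_1 = 5
cz_1 = 4
cx_2 = 5
cy_2 = 6
cz_2 = 6
cx_3 = 3
cy_3 = 1
cz_3 = 4
w_3 = 2
h_3 = 2
cx_4 = 6
cy_4 = 2
cz_4 = 2
r_4 = 1
cx_5 = 7
cy_5 = 1
cz_5 = 4
h_5 = 1
cx_6 = 7
cy_6 = 3
cz_6 = 5
r_6 = 1
cx_7 = 4
cy_7 = 3
cz_7 = 7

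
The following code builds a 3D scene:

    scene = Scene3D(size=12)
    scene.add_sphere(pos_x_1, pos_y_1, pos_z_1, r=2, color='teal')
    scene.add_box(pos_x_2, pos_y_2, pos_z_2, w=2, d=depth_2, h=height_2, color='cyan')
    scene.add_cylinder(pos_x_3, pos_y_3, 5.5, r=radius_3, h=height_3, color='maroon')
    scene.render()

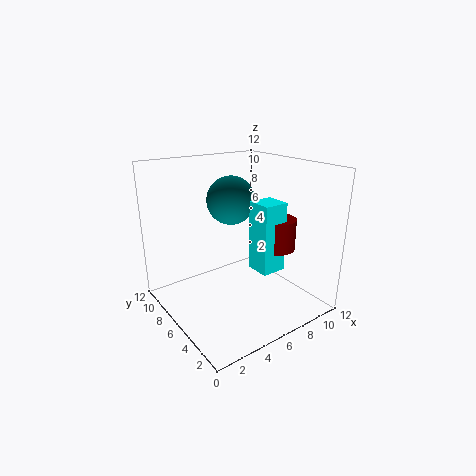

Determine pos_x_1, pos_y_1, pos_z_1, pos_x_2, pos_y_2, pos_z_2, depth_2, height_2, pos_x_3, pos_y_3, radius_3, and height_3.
pos_x_1 = 6, pos_y_1 = 7, pos_z_1 = 9, pos_x_2 = 6, pos_y_2 = 2.5, pos_z_2 = 4, depth_2 = 2, height_2 = 5.5, pos_x_3 = 8, pos_y_3 = 3.5, radius_3 = 1.5, height_3 = 2.5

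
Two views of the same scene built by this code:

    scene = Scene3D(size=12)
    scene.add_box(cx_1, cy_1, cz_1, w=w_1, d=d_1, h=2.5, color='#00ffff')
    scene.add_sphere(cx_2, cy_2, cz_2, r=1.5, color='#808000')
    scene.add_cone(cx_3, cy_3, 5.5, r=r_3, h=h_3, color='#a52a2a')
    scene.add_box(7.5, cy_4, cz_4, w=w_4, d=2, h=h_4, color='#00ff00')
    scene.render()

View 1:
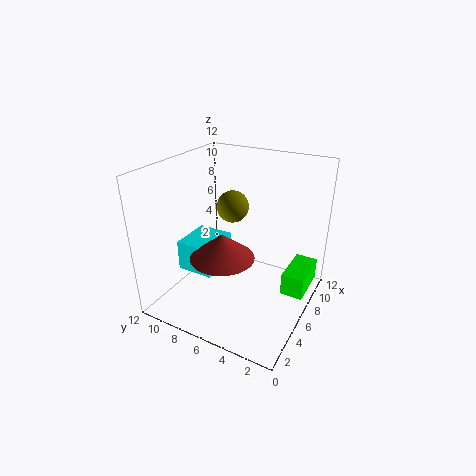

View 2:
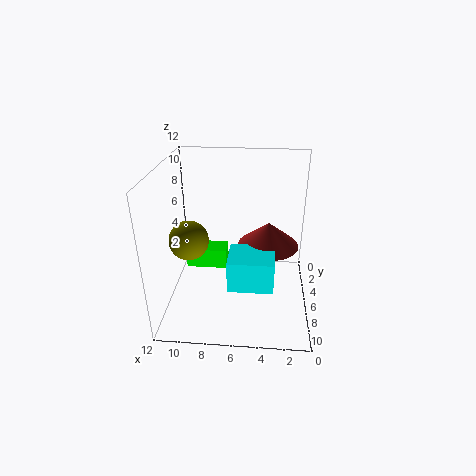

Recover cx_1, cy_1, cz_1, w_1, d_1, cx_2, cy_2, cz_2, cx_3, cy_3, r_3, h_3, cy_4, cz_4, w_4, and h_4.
cx_1 = 3, cy_1 = 7, cz_1 = 3.5, w_1 = 3.5, d_1 = 3, cx_2 = 9.5, cy_2 = 8.5, cz_2 = 7, cx_3 = 3.5, cy_3 = 6, r_3 = 2.5, h_3 = 2, cy_4 = 0.5, cz_4 = 0.5, w_4 = 4, h_4 = 2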